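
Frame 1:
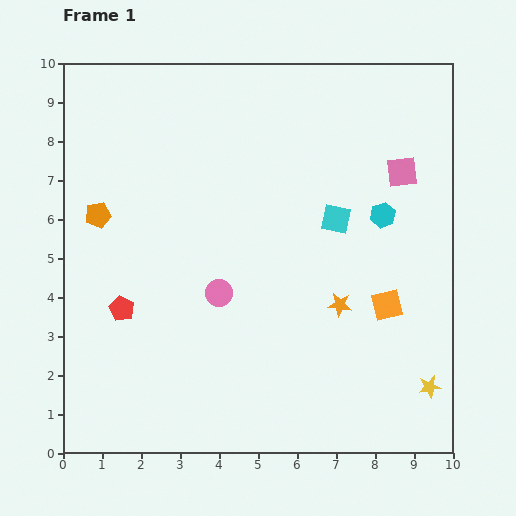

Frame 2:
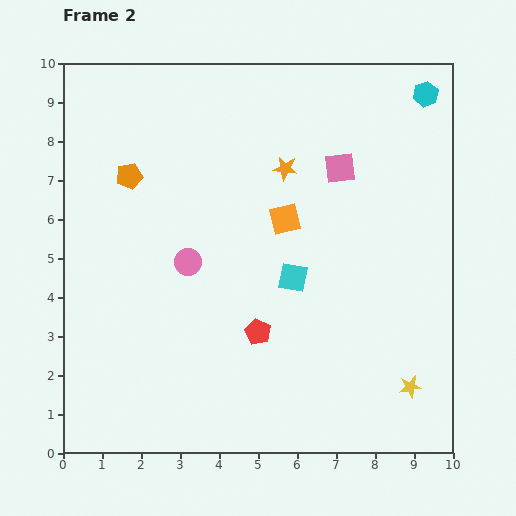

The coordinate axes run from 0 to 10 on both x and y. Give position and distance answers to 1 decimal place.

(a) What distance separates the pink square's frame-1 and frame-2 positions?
1.6

The pink square moved from (8.7, 7.2) to (7.1, 7.3), a distance of √(1.6² + 0.1²) ≈ 1.6.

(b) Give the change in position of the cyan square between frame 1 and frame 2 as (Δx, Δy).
(-1.1, -1.5)

The cyan square was at (7.0, 6.0) in frame 1 and (5.9, 4.5) in frame 2.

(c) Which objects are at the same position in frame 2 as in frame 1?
none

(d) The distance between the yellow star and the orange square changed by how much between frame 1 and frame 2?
+3.0

Distance in frame 1: 2.4. Distance in frame 2: 5.4.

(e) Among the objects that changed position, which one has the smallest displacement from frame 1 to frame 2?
the yellow star

(moved 0.5)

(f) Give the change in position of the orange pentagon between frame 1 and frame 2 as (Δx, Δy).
(0.8, 1.0)

The orange pentagon was at (0.9, 6.1) in frame 1 and (1.7, 7.1) in frame 2.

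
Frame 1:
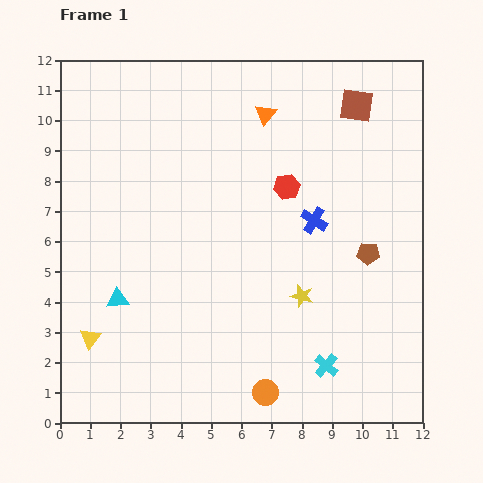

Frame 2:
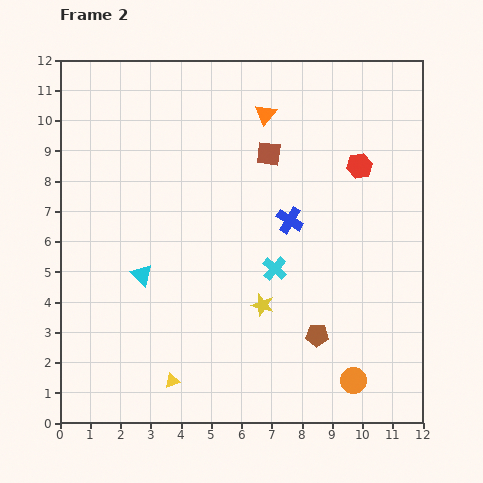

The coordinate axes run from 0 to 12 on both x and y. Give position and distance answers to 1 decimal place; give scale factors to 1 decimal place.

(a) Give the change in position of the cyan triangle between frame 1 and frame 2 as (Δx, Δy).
(0.8, 0.8)

The cyan triangle was at (1.9, 4.1) in frame 1 and (2.7, 4.9) in frame 2.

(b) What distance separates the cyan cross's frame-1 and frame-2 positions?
3.6

The cyan cross moved from (8.8, 1.9) to (7.1, 5.1), a distance of √(1.7² + 3.2²) ≈ 3.6.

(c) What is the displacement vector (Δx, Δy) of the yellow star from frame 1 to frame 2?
(-1.3, -0.3)

The yellow star was at (8.0, 4.2) in frame 1 and (6.7, 3.9) in frame 2.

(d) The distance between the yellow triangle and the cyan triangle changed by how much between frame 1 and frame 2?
+2.0

Distance in frame 1: 1.6. Distance in frame 2: 3.6.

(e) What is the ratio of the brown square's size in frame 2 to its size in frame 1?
0.7×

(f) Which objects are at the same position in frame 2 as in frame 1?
the orange triangle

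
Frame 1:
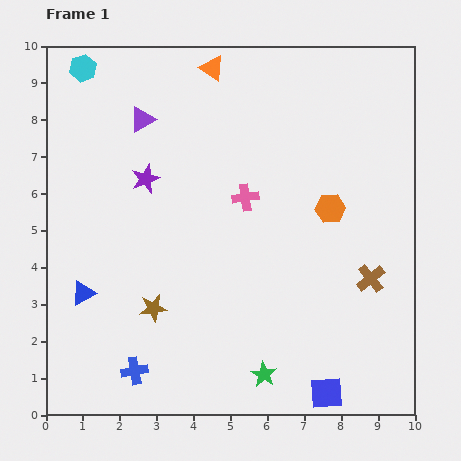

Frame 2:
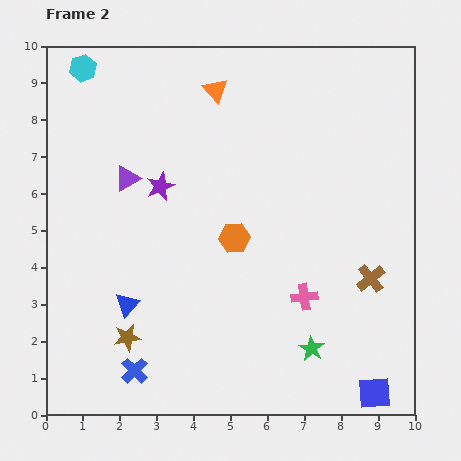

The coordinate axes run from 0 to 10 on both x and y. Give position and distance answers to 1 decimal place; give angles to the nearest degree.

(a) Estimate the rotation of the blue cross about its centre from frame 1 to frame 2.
35° counter-clockwise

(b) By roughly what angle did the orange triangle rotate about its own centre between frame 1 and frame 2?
15° clockwise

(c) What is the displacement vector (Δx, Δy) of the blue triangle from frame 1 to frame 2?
(1.2, -0.3)

The blue triangle was at (1.0, 3.3) in frame 1 and (2.2, 3.0) in frame 2.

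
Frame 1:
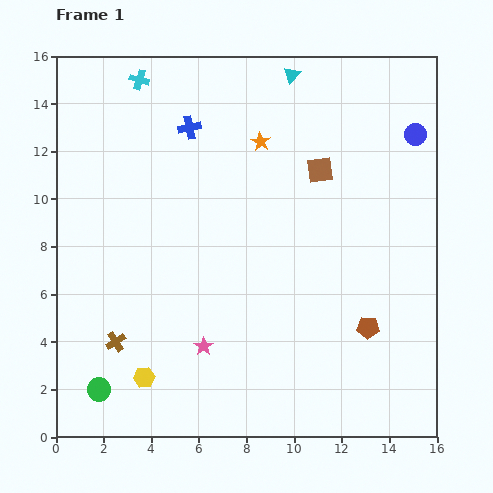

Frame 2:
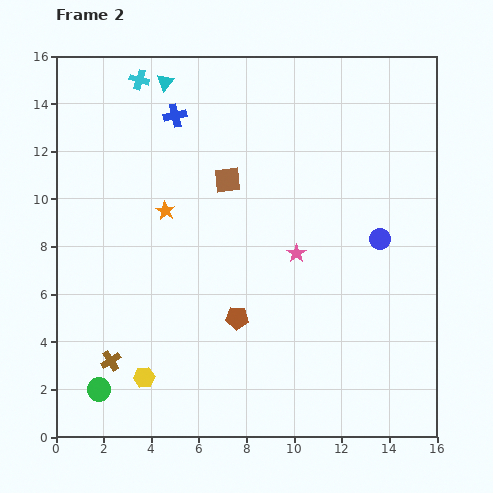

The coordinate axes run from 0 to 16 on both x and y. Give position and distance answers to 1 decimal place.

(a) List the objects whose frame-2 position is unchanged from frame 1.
the cyan cross, the green circle, the yellow hexagon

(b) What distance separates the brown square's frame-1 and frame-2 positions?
3.9

The brown square moved from (11.1, 11.2) to (7.2, 10.8), a distance of √(3.9² + 0.4²) ≈ 3.9.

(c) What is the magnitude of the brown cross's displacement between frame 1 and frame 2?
0.8

The brown cross moved from (2.5, 4.0) to (2.3, 3.2), a distance of √(0.2² + 0.8²) ≈ 0.8.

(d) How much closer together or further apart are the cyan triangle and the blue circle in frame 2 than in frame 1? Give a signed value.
+5.4

Distance in frame 1: 5.8. Distance in frame 2: 11.2.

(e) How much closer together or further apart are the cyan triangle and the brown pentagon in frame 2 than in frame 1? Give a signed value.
-0.8

Distance in frame 1: 11.1. Distance in frame 2: 10.3.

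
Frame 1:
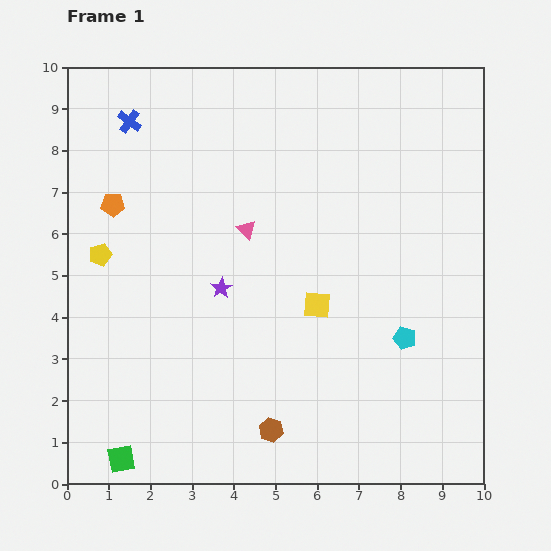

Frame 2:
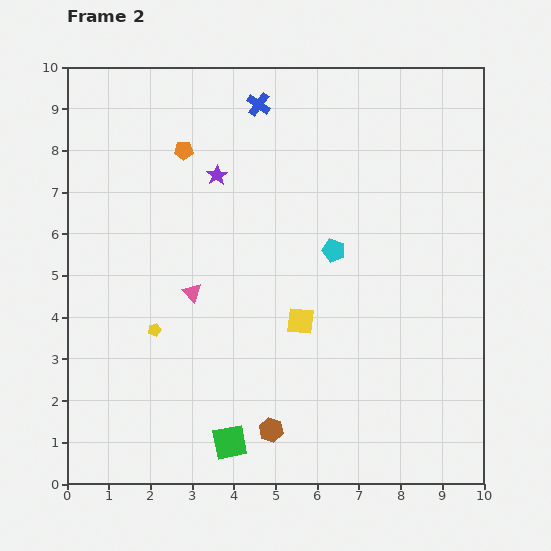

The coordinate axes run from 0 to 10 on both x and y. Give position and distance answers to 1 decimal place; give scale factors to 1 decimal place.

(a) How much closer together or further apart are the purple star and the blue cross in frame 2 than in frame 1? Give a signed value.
-2.6

Distance in frame 1: 4.6. Distance in frame 2: 2.0.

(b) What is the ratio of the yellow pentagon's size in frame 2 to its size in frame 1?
0.6×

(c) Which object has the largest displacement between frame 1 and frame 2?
the blue cross

(moved 3.1; next 2.7)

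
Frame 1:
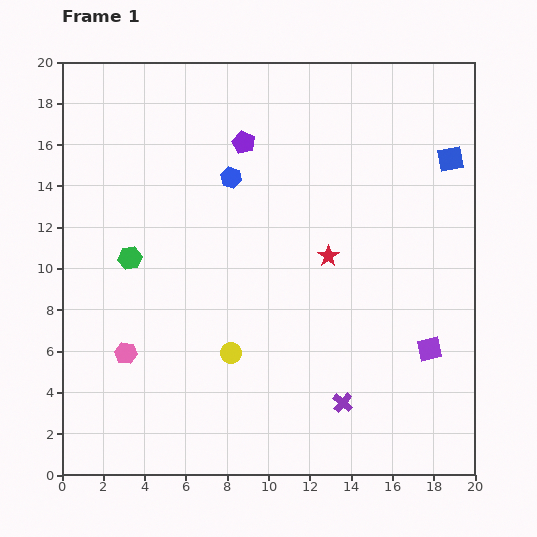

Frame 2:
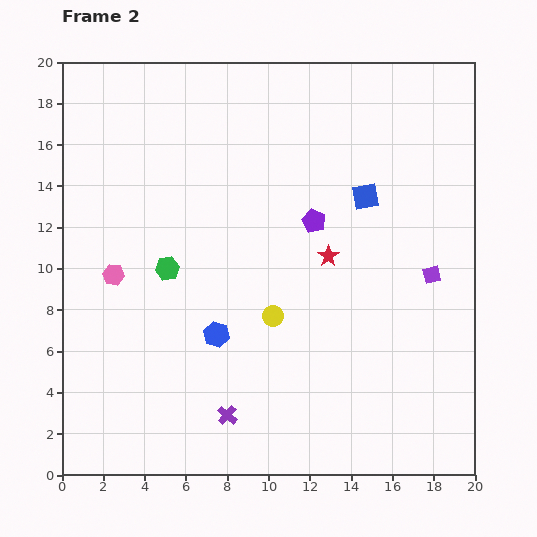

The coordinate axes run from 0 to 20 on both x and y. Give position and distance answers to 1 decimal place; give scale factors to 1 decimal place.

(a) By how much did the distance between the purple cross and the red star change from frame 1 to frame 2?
+2.0

Distance in frame 1: 7.1. Distance in frame 2: 9.1.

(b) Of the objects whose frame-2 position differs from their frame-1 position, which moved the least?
the green hexagon

(moved 1.9)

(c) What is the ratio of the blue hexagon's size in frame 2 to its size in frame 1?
1.3×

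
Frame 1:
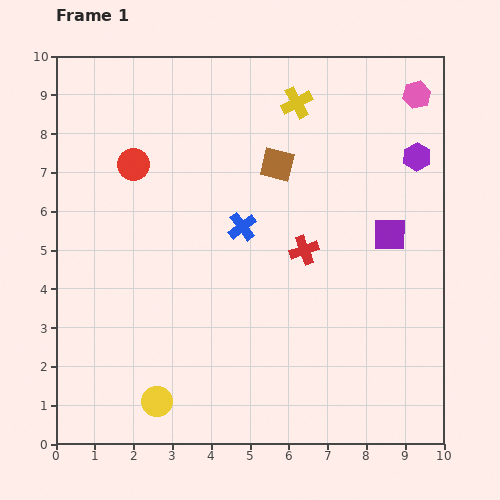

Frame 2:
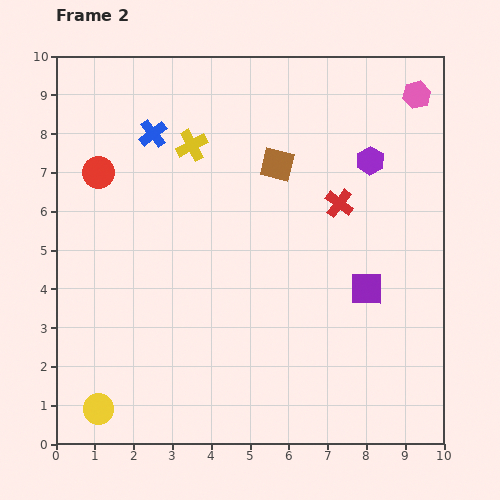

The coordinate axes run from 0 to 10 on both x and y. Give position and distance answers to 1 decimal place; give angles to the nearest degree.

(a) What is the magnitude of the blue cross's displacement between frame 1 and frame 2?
3.3

The blue cross moved from (4.8, 5.6) to (2.5, 8.0), a distance of √(2.3² + 2.4²) ≈ 3.3.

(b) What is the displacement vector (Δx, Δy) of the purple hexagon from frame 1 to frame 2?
(-1.2, -0.1)

The purple hexagon was at (9.3, 7.4) in frame 1 and (8.1, 7.3) in frame 2.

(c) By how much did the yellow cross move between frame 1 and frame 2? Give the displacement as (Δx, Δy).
(-2.7, -1.1)

The yellow cross was at (6.2, 8.8) in frame 1 and (3.5, 7.7) in frame 2.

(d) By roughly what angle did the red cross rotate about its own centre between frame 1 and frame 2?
33° counter-clockwise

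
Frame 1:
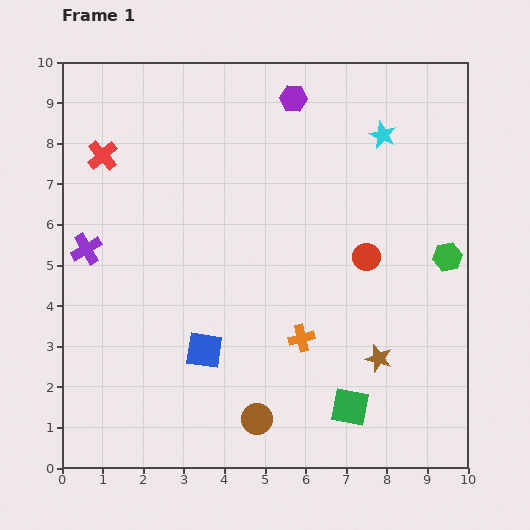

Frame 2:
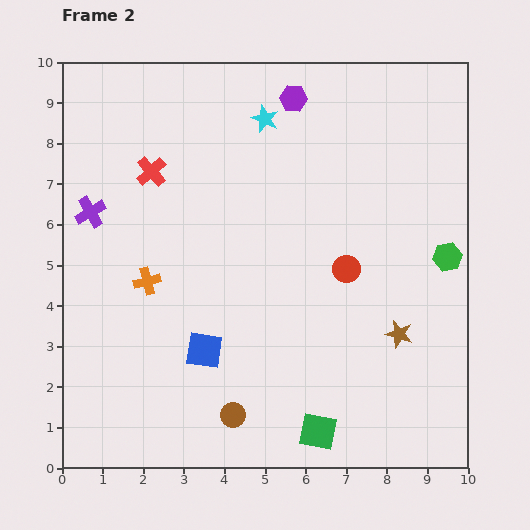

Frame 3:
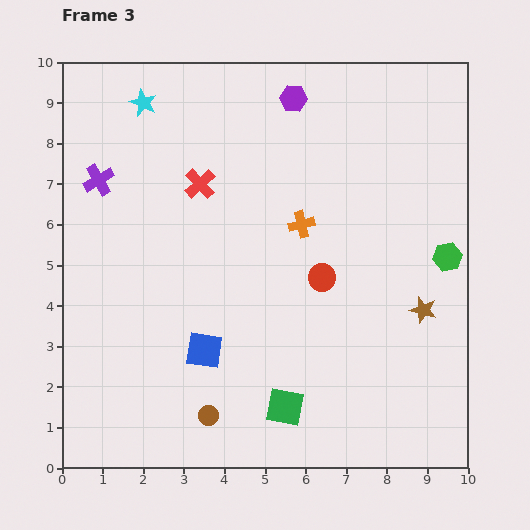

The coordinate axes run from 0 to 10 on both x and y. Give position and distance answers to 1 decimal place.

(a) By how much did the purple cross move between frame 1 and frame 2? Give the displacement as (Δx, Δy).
(0.1, 0.9)

The purple cross was at (0.6, 5.4) in frame 1 and (0.7, 6.3) in frame 2.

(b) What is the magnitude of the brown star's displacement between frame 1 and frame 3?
1.6

The brown star moved from (7.8, 2.7) to (8.9, 3.9), a distance of √(1.1² + 1.2²) ≈ 1.6.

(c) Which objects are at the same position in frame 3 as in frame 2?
the green hexagon, the blue square, the purple hexagon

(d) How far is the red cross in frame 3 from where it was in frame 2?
1.2

The red cross moved from (2.2, 7.3) to (3.4, 7.0), a distance of √(1.2² + 0.3²) ≈ 1.2.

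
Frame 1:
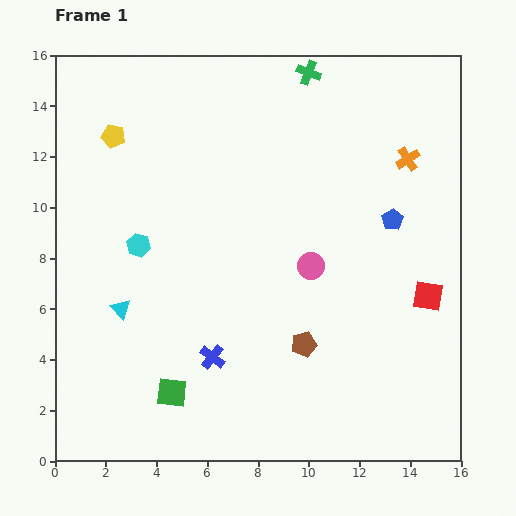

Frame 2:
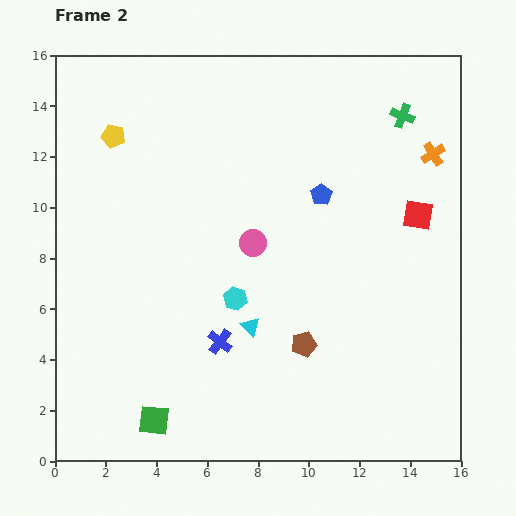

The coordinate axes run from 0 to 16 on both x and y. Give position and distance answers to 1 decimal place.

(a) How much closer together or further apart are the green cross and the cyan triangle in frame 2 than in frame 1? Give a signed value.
-1.7

Distance in frame 1: 11.9. Distance in frame 2: 10.2.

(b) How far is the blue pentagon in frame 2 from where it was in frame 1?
3.0

The blue pentagon moved from (13.3, 9.5) to (10.5, 10.5), a distance of √(2.8² + 1.0²) ≈ 3.0.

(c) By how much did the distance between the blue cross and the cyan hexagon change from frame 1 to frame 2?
-3.5

Distance in frame 1: 5.3. Distance in frame 2: 1.8.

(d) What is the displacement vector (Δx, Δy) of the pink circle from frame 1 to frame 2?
(-2.3, 0.9)

The pink circle was at (10.1, 7.7) in frame 1 and (7.8, 8.6) in frame 2.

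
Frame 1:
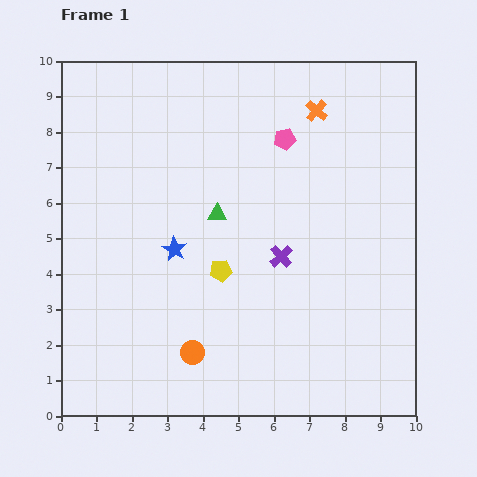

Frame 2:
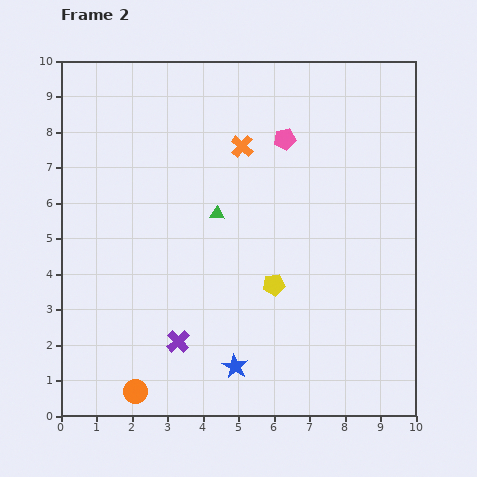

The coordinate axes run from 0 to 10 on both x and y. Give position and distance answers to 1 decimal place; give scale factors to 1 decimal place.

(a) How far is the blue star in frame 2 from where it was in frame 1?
3.7

The blue star moved from (3.2, 4.7) to (4.9, 1.4), a distance of √(1.7² + 3.3²) ≈ 3.7.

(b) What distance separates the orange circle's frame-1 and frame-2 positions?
1.9

The orange circle moved from (3.7, 1.8) to (2.1, 0.7), a distance of √(1.6² + 1.1²) ≈ 1.9.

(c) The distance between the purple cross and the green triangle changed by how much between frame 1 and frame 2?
+1.6

Distance in frame 1: 2.2. Distance in frame 2: 3.8.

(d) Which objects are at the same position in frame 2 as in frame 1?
the green triangle, the pink pentagon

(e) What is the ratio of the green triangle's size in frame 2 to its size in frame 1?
0.8×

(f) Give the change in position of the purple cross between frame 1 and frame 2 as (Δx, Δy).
(-2.9, -2.4)

The purple cross was at (6.2, 4.5) in frame 1 and (3.3, 2.1) in frame 2.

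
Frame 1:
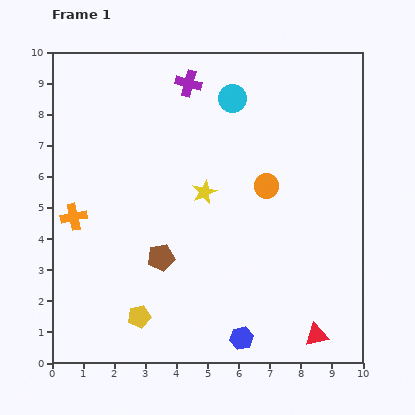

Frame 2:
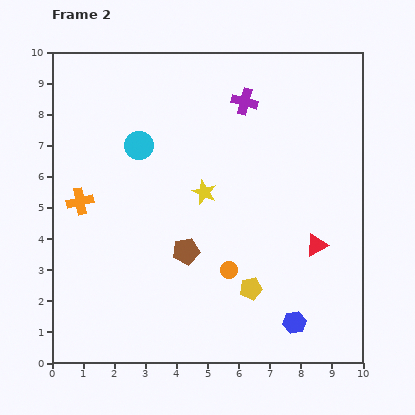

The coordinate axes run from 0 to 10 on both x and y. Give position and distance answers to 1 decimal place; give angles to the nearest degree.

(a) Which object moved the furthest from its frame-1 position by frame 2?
the yellow pentagon

(moved 3.7; next 3.4)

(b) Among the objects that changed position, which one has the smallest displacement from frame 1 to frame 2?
the orange cross

(moved 0.5)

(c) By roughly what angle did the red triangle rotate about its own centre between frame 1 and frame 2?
16° counter-clockwise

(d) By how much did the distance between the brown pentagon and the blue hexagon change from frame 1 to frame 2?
+0.5

Distance in frame 1: 3.7. Distance in frame 2: 4.2.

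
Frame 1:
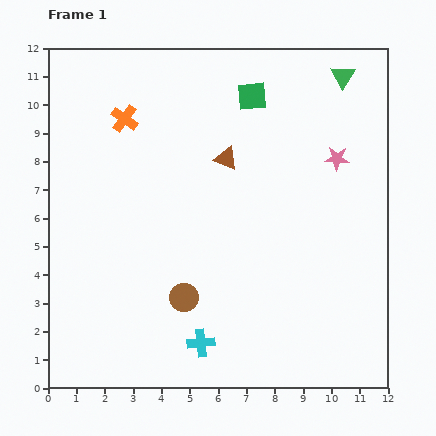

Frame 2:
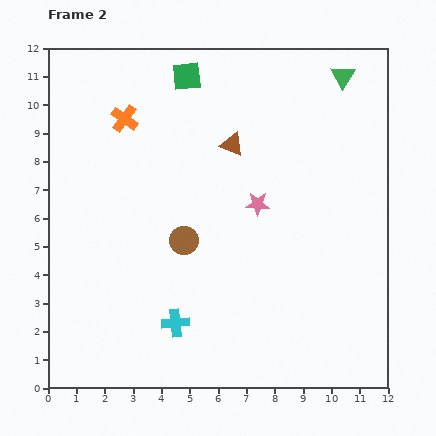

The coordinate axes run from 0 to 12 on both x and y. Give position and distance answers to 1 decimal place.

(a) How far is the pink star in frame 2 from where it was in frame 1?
3.2

The pink star moved from (10.2, 8.1) to (7.4, 6.5), a distance of √(2.8² + 1.6²) ≈ 3.2.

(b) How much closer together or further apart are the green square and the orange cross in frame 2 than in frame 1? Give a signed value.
-1.9

Distance in frame 1: 4.6. Distance in frame 2: 2.7.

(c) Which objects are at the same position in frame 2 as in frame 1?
the green triangle, the orange cross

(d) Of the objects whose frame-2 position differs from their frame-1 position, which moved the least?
the brown triangle

(moved 0.5)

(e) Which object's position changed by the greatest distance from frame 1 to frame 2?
the pink star

(moved 3.2; next 2.4)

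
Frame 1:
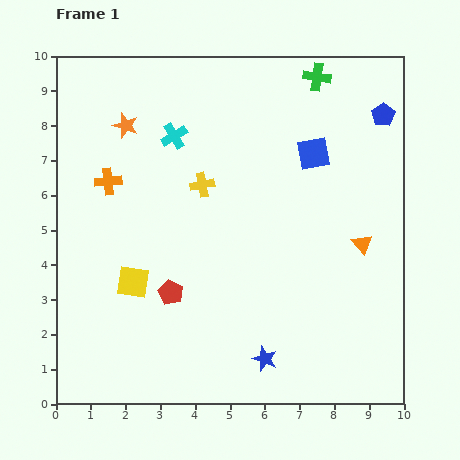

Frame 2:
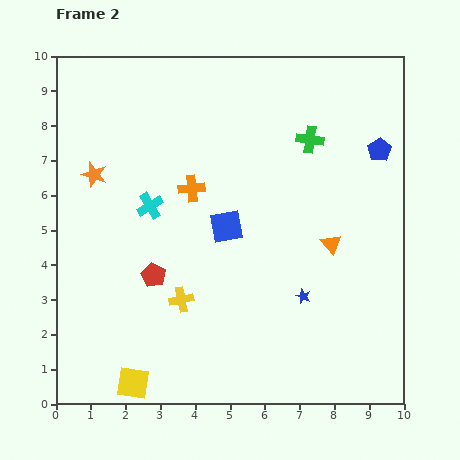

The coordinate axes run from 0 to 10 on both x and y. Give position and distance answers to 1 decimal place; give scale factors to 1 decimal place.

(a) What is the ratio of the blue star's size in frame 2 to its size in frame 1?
0.6×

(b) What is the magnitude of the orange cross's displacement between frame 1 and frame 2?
2.4

The orange cross moved from (1.5, 6.4) to (3.9, 6.2), a distance of √(2.4² + 0.2²) ≈ 2.4.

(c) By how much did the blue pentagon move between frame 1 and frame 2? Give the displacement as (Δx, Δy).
(-0.1, -1.0)

The blue pentagon was at (9.4, 8.3) in frame 1 and (9.3, 7.3) in frame 2.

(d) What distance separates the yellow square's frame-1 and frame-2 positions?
2.9

The yellow square moved from (2.2, 3.5) to (2.2, 0.6), a distance of √(0.0² + 2.9²) ≈ 2.9.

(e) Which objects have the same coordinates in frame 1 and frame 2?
none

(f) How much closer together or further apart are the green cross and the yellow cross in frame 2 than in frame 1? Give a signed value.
+1.4

Distance in frame 1: 4.5. Distance in frame 2: 5.9.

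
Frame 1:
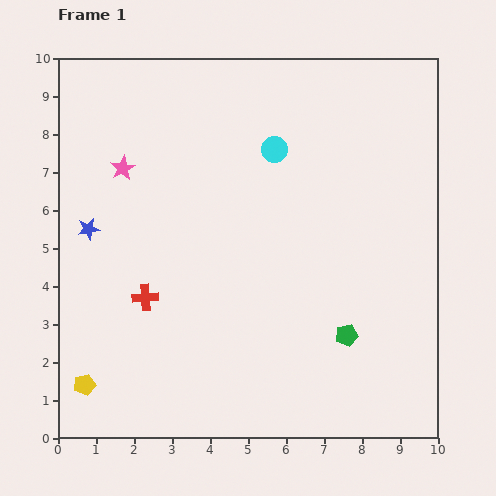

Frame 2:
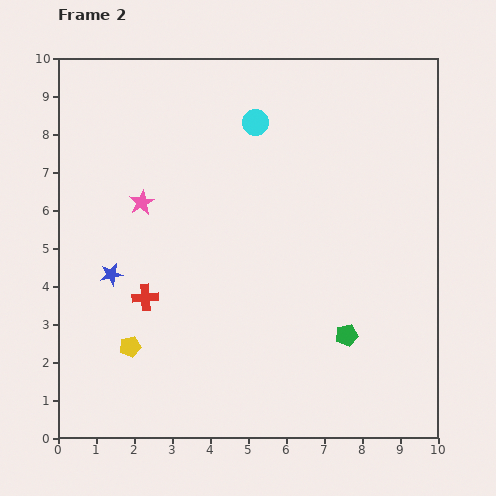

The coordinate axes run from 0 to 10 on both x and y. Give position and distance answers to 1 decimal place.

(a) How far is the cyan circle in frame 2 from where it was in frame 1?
0.9

The cyan circle moved from (5.7, 7.6) to (5.2, 8.3), a distance of √(0.5² + 0.7²) ≈ 0.9.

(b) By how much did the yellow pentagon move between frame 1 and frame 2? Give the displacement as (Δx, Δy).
(1.2, 1.0)

The yellow pentagon was at (0.7, 1.4) in frame 1 and (1.9, 2.4) in frame 2.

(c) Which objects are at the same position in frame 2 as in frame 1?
the green pentagon, the red cross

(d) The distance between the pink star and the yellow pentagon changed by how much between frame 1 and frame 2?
-2.0

Distance in frame 1: 5.8. Distance in frame 2: 3.8.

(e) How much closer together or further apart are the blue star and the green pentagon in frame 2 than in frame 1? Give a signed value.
-1.0

Distance in frame 1: 7.4. Distance in frame 2: 6.4.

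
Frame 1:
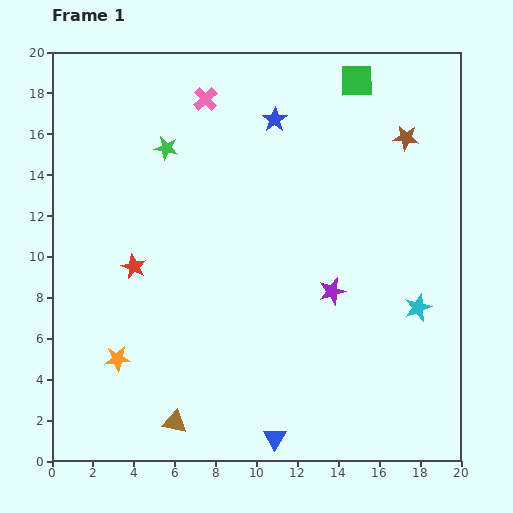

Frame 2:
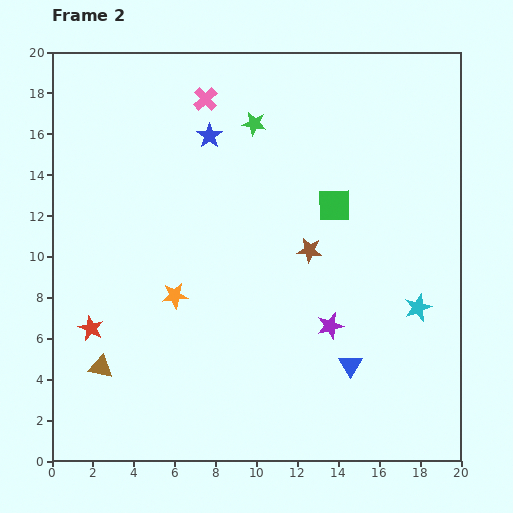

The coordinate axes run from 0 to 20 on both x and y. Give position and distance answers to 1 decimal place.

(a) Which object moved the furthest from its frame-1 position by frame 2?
the brown star

(moved 7.2; next 6.2)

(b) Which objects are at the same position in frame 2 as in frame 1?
the pink cross, the cyan star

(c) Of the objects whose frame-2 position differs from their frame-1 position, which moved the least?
the purple star

(moved 1.7)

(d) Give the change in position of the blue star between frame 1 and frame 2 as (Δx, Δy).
(-3.2, -0.8)

The blue star was at (10.9, 16.7) in frame 1 and (7.7, 15.9) in frame 2.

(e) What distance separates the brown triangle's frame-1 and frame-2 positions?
4.5

The brown triangle moved from (6.0, 1.9) to (2.4, 4.6), a distance of √(3.6² + 2.7²) ≈ 4.5.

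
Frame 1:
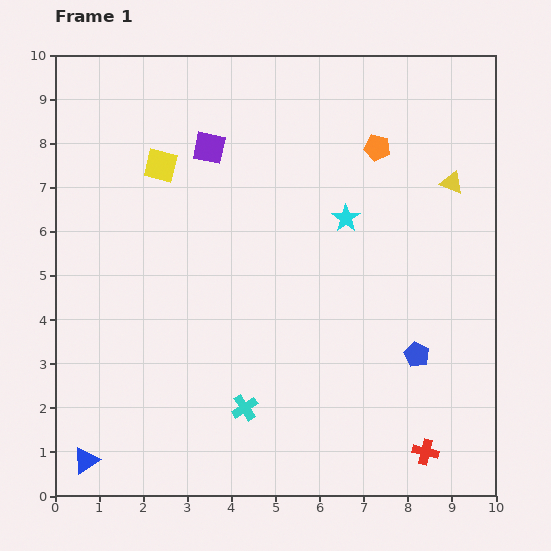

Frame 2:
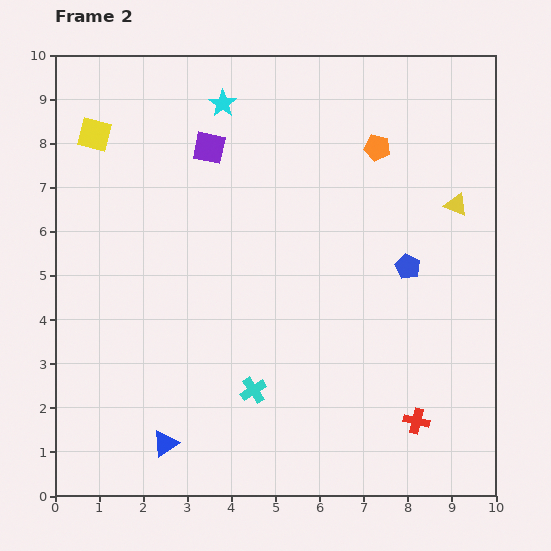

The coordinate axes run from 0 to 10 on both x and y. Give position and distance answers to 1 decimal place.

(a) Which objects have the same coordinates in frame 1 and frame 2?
the orange pentagon, the purple square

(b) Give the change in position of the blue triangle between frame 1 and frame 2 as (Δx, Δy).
(1.8, 0.4)

The blue triangle was at (0.7, 0.8) in frame 1 and (2.5, 1.2) in frame 2.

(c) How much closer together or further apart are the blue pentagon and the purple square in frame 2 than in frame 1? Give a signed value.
-1.4

Distance in frame 1: 6.6. Distance in frame 2: 5.2.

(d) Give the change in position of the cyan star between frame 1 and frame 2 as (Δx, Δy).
(-2.8, 2.6)

The cyan star was at (6.6, 6.3) in frame 1 and (3.8, 8.9) in frame 2.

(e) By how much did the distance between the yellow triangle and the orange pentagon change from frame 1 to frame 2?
+0.3

Distance in frame 1: 1.9. Distance in frame 2: 2.2.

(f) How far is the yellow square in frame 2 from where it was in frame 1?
1.7

The yellow square moved from (2.4, 7.5) to (0.9, 8.2), a distance of √(1.5² + 0.7²) ≈ 1.7.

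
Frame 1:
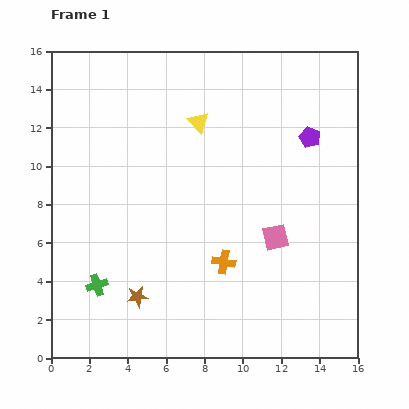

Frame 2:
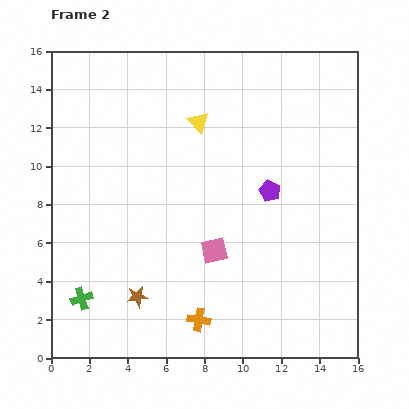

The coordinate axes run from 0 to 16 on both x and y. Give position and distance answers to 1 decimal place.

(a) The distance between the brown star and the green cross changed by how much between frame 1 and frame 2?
+0.7

Distance in frame 1: 2.2. Distance in frame 2: 2.9.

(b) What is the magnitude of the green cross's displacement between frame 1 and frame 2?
1.1

The green cross moved from (2.4, 3.8) to (1.6, 3.1), a distance of √(0.8² + 0.7²) ≈ 1.1.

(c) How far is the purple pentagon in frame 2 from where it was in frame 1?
3.5

The purple pentagon moved from (13.5, 11.5) to (11.4, 8.7), a distance of √(2.1² + 2.8²) ≈ 3.5.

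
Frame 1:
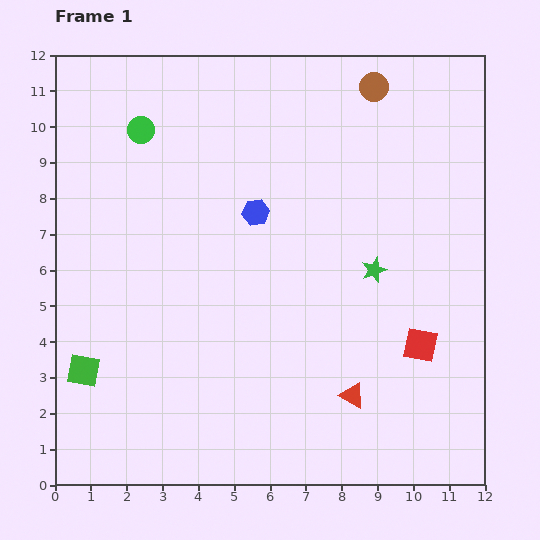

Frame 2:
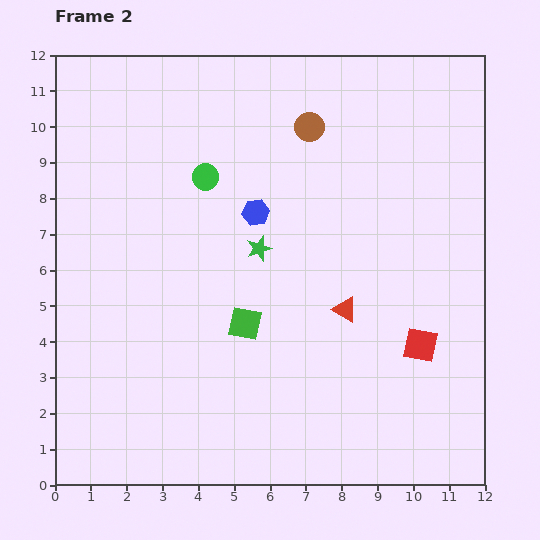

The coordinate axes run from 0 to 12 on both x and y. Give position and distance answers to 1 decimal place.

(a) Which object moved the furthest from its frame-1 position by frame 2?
the green square

(moved 4.7; next 3.3)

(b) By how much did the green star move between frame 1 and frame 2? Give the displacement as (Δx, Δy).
(-3.2, 0.6)

The green star was at (8.9, 6.0) in frame 1 and (5.7, 6.6) in frame 2.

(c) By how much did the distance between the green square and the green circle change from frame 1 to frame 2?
-2.7

Distance in frame 1: 6.9. Distance in frame 2: 4.2.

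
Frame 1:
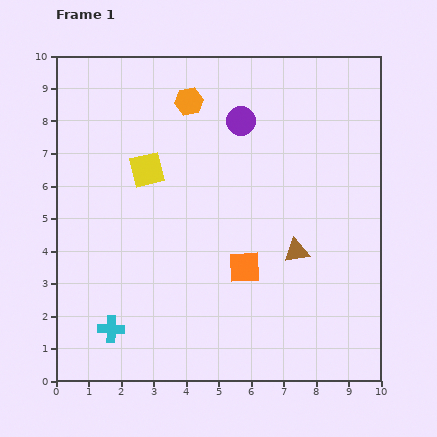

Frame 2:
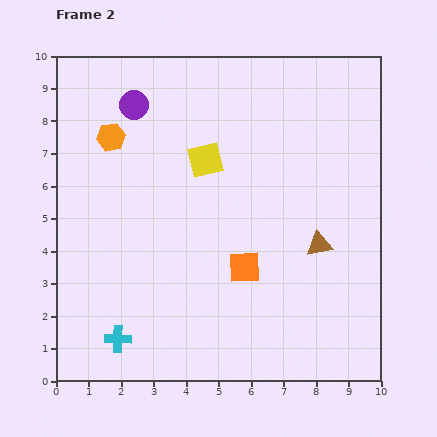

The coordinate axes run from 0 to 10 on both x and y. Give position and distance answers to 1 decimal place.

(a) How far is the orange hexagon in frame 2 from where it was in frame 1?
2.6

The orange hexagon moved from (4.1, 8.6) to (1.7, 7.5), a distance of √(2.4² + 1.1²) ≈ 2.6.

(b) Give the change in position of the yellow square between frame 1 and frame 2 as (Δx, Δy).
(1.8, 0.3)

The yellow square was at (2.8, 6.5) in frame 1 and (4.6, 6.8) in frame 2.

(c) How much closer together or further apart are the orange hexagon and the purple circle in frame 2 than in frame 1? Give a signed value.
-0.5

Distance in frame 1: 1.7. Distance in frame 2: 1.2.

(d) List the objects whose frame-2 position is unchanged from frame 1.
the orange square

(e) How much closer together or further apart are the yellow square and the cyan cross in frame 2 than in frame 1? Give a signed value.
+1.1

Distance in frame 1: 5.0. Distance in frame 2: 6.1.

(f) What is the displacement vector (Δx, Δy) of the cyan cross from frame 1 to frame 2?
(0.2, -0.3)

The cyan cross was at (1.7, 1.6) in frame 1 and (1.9, 1.3) in frame 2.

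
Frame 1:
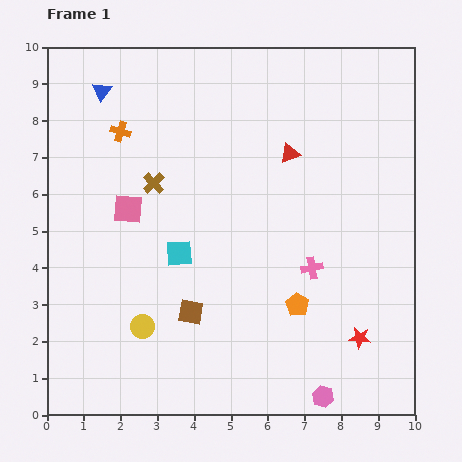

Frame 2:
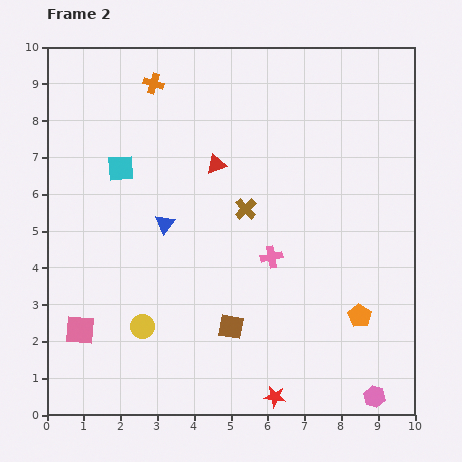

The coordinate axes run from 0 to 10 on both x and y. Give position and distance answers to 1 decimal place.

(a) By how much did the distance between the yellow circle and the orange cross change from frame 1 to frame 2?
+1.3

Distance in frame 1: 5.3. Distance in frame 2: 6.6.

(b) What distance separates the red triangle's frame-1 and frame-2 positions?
2.0

The red triangle moved from (6.6, 7.1) to (4.6, 6.8), a distance of √(2.0² + 0.3²) ≈ 2.0.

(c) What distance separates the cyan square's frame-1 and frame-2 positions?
2.8

The cyan square moved from (3.6, 4.4) to (2.0, 6.7), a distance of √(1.6² + 2.3²) ≈ 2.8.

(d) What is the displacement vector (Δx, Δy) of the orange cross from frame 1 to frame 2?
(0.9, 1.3)

The orange cross was at (2.0, 7.7) in frame 1 and (2.9, 9.0) in frame 2.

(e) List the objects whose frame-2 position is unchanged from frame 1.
the yellow circle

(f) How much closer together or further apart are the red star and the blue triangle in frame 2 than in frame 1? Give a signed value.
-4.1

Distance in frame 1: 9.7. Distance in frame 2: 5.6.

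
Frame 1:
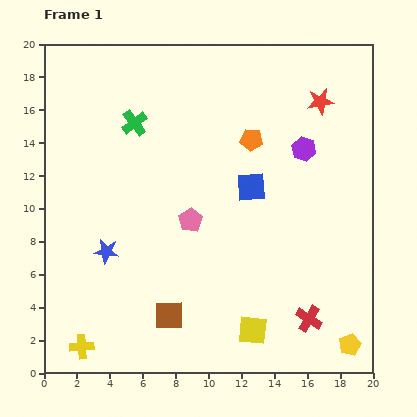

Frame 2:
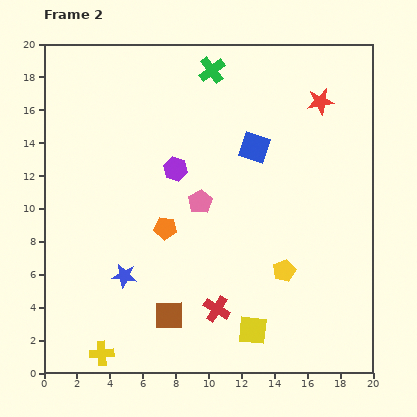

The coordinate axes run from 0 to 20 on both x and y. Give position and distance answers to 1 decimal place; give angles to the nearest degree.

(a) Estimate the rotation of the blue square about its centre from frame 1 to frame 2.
23° clockwise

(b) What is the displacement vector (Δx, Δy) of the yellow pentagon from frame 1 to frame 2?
(-4.0, 4.5)

The yellow pentagon was at (18.6, 1.7) in frame 1 and (14.6, 6.2) in frame 2.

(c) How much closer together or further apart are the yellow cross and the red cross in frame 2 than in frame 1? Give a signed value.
-6.4

Distance in frame 1: 13.9. Distance in frame 2: 7.5.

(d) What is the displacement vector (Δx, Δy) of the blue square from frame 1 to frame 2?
(0.2, 2.4)

The blue square was at (12.6, 11.3) in frame 1 and (12.8, 13.7) in frame 2.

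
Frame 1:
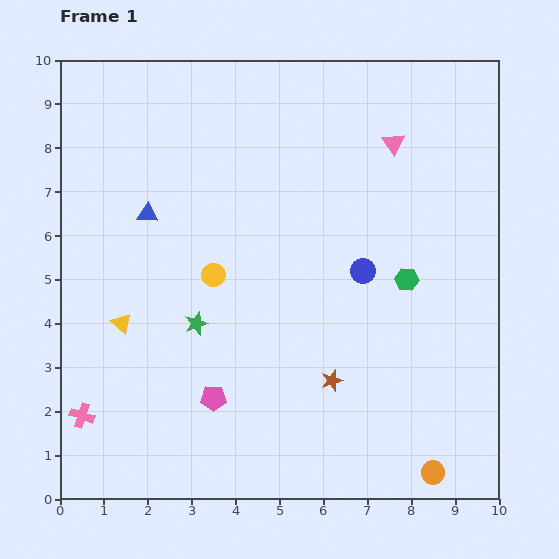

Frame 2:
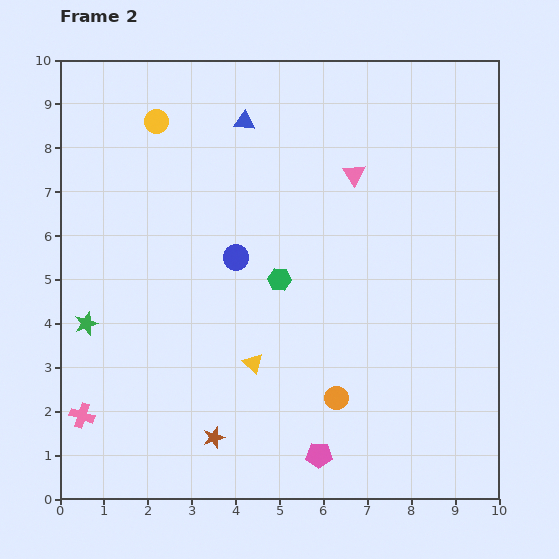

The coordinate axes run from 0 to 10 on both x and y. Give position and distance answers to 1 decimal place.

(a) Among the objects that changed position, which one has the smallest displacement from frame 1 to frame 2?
the pink triangle

(moved 1.1)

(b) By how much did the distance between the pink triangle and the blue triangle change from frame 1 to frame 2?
-3.0

Distance in frame 1: 5.8. Distance in frame 2: 2.8.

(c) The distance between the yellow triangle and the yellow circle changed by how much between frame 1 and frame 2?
+3.5

Distance in frame 1: 2.4. Distance in frame 2: 5.9.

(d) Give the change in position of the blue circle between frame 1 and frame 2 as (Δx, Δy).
(-2.9, 0.3)

The blue circle was at (6.9, 5.2) in frame 1 and (4.0, 5.5) in frame 2.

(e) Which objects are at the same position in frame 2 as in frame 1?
the pink cross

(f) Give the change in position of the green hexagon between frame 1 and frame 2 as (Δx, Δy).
(-2.9, 0.0)

The green hexagon was at (7.9, 5.0) in frame 1 and (5.0, 5.0) in frame 2.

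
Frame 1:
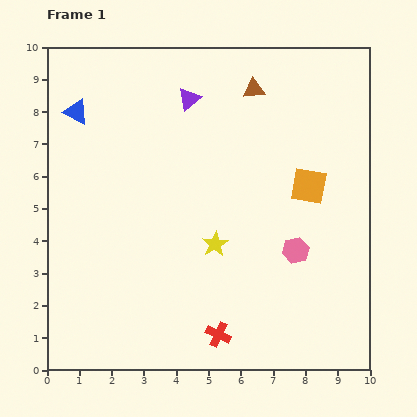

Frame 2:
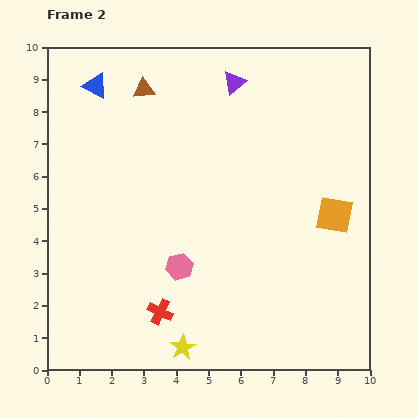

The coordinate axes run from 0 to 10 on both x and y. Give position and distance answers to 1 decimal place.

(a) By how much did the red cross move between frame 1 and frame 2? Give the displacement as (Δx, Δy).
(-1.8, 0.7)

The red cross was at (5.3, 1.1) in frame 1 and (3.5, 1.8) in frame 2.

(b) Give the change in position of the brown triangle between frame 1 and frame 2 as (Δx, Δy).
(-3.4, 0.0)

The brown triangle was at (6.4, 8.7) in frame 1 and (3.0, 8.7) in frame 2.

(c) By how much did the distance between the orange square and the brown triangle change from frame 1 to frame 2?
+3.7

Distance in frame 1: 3.4. Distance in frame 2: 7.1.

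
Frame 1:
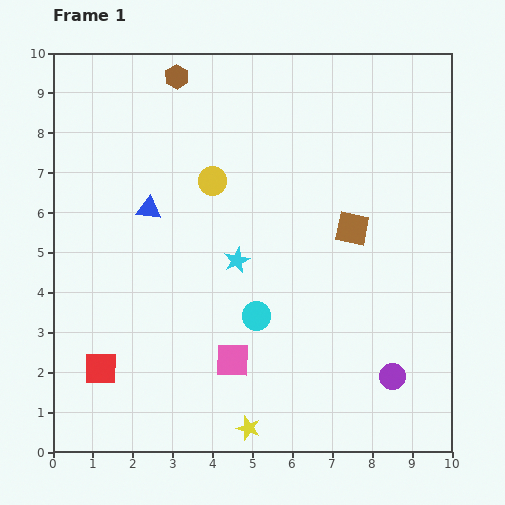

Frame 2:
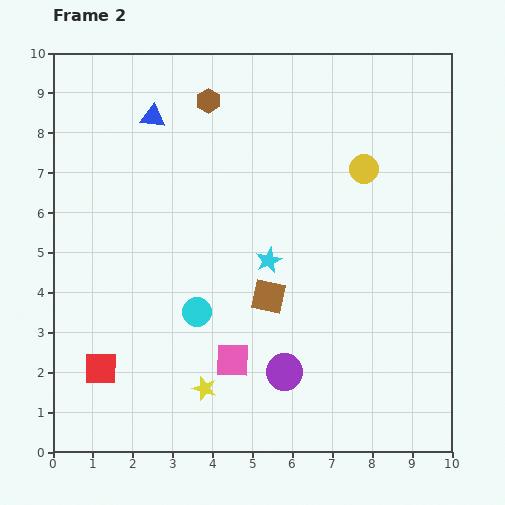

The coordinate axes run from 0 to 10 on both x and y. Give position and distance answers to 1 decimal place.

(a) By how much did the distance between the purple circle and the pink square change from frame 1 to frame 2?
-2.7

Distance in frame 1: 4.0. Distance in frame 2: 1.3.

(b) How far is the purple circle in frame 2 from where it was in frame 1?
2.7

The purple circle moved from (8.5, 1.9) to (5.8, 2.0), a distance of √(2.7² + 0.1²) ≈ 2.7.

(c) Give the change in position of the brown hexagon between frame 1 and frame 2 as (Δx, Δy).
(0.8, -0.6)

The brown hexagon was at (3.1, 9.4) in frame 1 and (3.9, 8.8) in frame 2.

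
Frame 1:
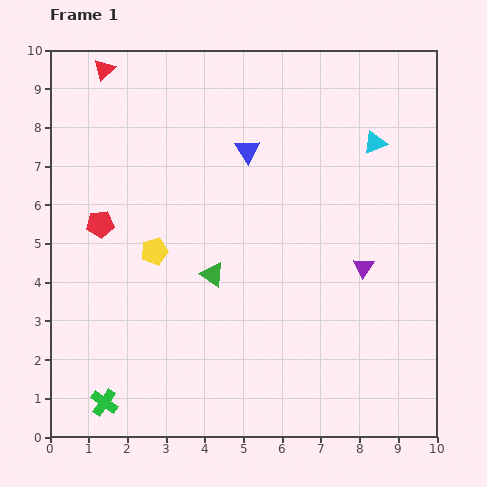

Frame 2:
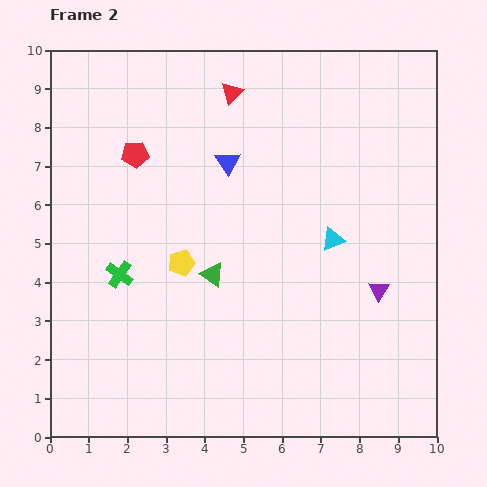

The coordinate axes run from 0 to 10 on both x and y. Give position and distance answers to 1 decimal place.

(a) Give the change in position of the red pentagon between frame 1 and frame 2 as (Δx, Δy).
(0.9, 1.8)

The red pentagon was at (1.3, 5.5) in frame 1 and (2.2, 7.3) in frame 2.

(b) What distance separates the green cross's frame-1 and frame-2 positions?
3.3

The green cross moved from (1.4, 0.9) to (1.8, 4.2), a distance of √(0.4² + 3.3²) ≈ 3.3.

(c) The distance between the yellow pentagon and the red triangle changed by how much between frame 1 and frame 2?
-0.3

Distance in frame 1: 4.9. Distance in frame 2: 4.6.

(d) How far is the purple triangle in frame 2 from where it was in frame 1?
0.7

The purple triangle moved from (8.1, 4.4) to (8.5, 3.8), a distance of √(0.4² + 0.6²) ≈ 0.7.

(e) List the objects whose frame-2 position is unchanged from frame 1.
the green triangle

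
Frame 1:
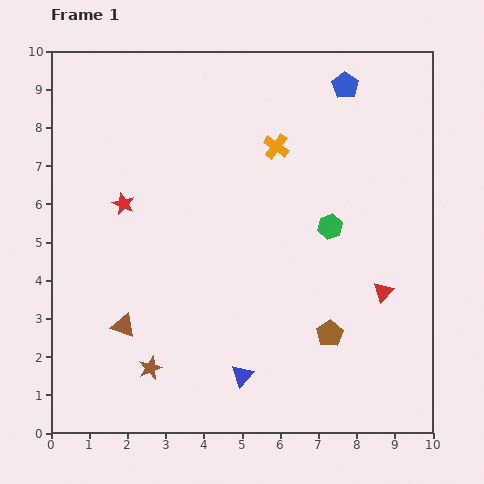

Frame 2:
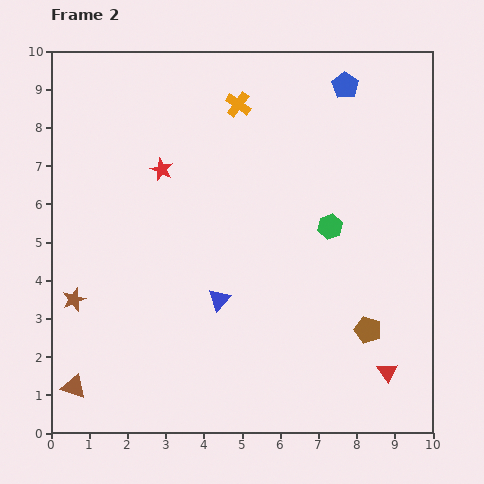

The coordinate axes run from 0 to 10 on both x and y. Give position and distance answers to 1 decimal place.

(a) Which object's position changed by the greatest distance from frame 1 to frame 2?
the brown star

(moved 2.7; next 2.1)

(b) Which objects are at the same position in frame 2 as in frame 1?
the blue pentagon, the green hexagon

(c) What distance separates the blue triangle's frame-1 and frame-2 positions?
2.1

The blue triangle moved from (5.0, 1.5) to (4.4, 3.5), a distance of √(0.6² + 2.0²) ≈ 2.1.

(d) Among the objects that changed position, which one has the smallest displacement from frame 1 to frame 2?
the brown pentagon

(moved 1.0)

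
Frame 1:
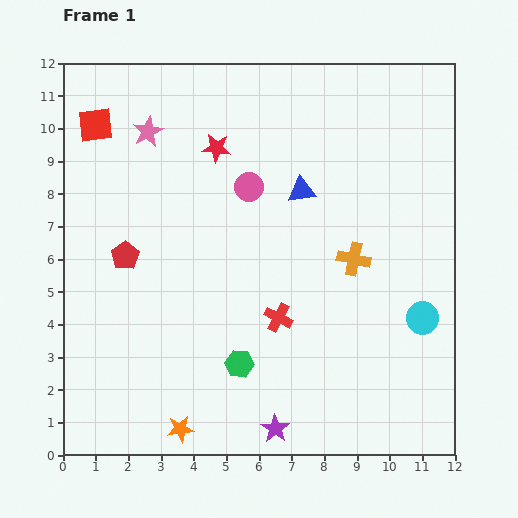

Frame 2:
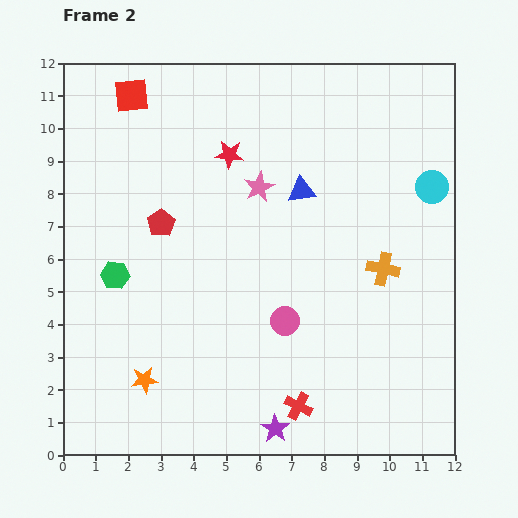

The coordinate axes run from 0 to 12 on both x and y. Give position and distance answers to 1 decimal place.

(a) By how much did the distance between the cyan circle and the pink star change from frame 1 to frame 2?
-4.9

Distance in frame 1: 10.2. Distance in frame 2: 5.3.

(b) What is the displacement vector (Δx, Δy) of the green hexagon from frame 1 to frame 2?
(-3.8, 2.7)

The green hexagon was at (5.4, 2.8) in frame 1 and (1.6, 5.5) in frame 2.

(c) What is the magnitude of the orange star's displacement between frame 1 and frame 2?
1.9

The orange star moved from (3.6, 0.8) to (2.5, 2.3), a distance of √(1.1² + 1.5²) ≈ 1.9.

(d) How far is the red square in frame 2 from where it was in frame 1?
1.4

The red square moved from (1.0, 10.1) to (2.1, 11.0), a distance of √(1.1² + 0.9²) ≈ 1.4.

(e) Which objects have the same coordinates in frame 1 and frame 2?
the purple star, the blue triangle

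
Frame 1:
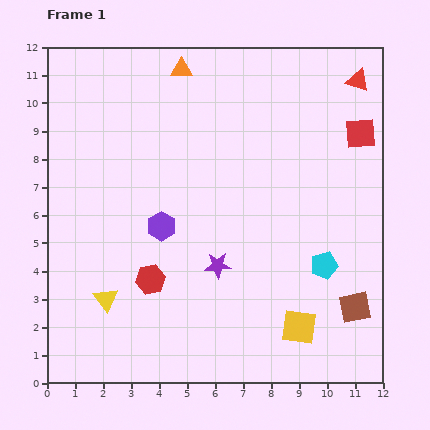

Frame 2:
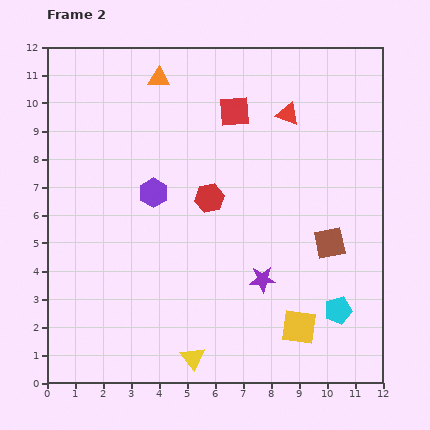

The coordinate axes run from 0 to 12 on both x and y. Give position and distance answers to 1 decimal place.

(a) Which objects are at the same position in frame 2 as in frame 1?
the yellow square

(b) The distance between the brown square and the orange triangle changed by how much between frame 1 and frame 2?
-2.0

Distance in frame 1: 10.5. Distance in frame 2: 8.5.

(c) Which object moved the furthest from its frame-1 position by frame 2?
the red square

(moved 4.6; next 3.7)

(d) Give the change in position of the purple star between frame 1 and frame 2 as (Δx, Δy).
(1.6, -0.5)

The purple star was at (6.1, 4.2) in frame 1 and (7.7, 3.7) in frame 2.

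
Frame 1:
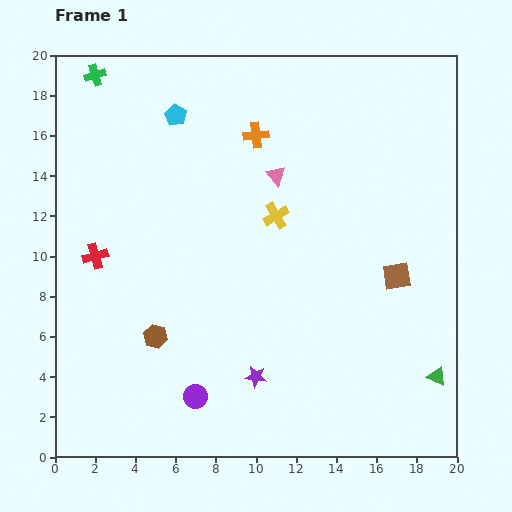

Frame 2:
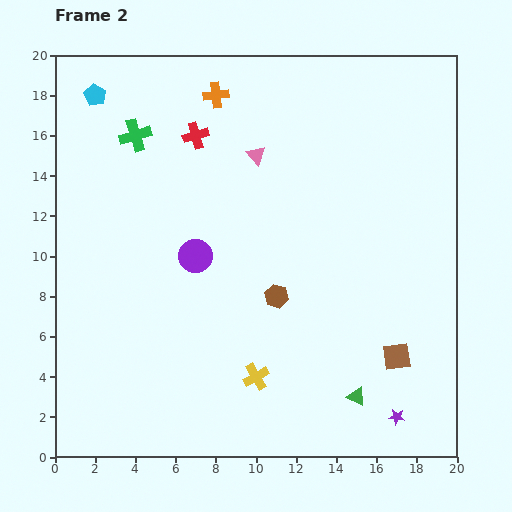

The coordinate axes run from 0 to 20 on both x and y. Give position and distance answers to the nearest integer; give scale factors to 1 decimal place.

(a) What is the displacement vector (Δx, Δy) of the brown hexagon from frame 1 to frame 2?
(6, 2)

The brown hexagon was at (5, 6) in frame 1 and (11, 8) in frame 2.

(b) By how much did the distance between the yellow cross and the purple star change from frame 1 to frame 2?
-1

Distance in frame 1: 8. Distance in frame 2: 7.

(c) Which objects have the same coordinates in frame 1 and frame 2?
none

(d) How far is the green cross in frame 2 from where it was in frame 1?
4

The green cross moved from (2, 19) to (4, 16), a distance of √(2² + 3²) ≈ 4.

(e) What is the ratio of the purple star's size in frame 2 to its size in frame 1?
0.7×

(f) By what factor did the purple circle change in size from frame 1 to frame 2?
1.4×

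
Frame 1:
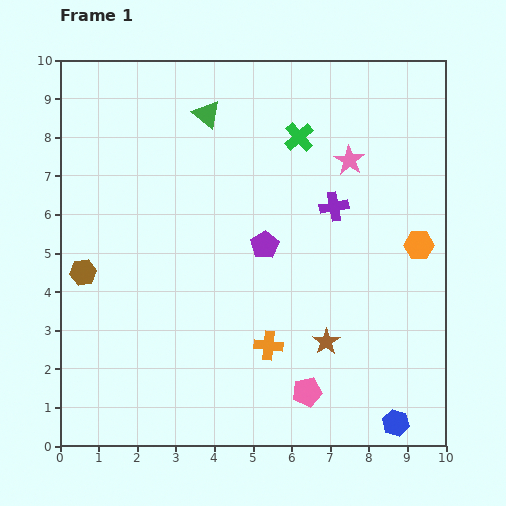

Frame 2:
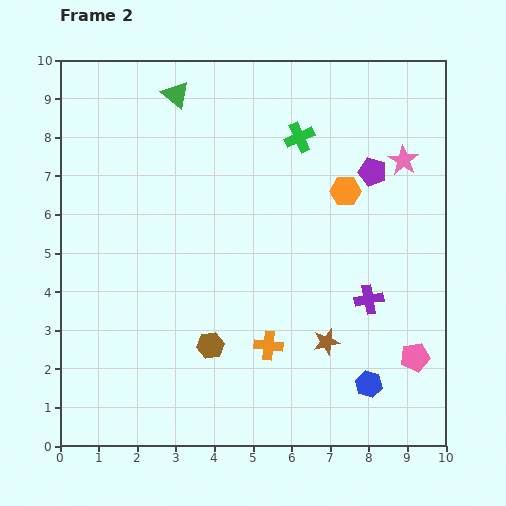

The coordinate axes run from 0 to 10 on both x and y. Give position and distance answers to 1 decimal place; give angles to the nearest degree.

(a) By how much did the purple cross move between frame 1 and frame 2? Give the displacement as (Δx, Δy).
(0.9, -2.4)

The purple cross was at (7.1, 6.2) in frame 1 and (8.0, 3.8) in frame 2.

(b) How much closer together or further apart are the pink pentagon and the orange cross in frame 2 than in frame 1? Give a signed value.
+2.2

Distance in frame 1: 1.6. Distance in frame 2: 3.8.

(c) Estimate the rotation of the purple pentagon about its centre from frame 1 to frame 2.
23° counter-clockwise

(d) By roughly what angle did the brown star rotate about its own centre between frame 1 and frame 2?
21° clockwise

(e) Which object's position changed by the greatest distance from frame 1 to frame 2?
the brown hexagon

(moved 3.8; next 3.4)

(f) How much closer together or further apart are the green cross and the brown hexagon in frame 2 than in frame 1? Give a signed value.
-0.7

Distance in frame 1: 6.6. Distance in frame 2: 5.9.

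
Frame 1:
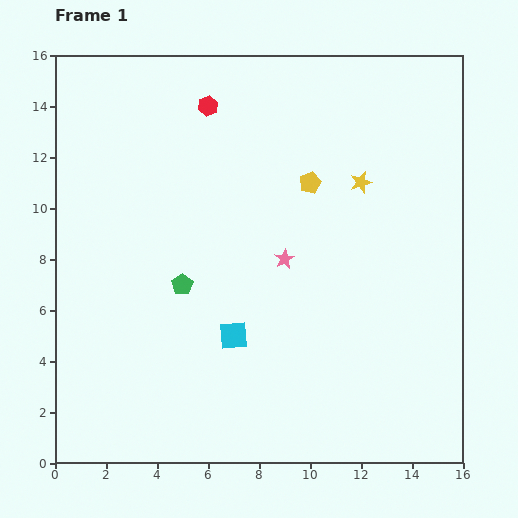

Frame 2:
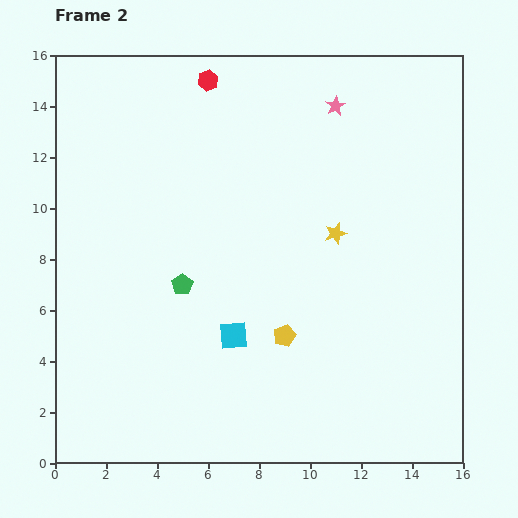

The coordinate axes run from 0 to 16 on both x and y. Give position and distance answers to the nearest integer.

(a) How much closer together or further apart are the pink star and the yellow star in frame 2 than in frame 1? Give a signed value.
+1

Distance in frame 1: 4. Distance in frame 2: 5.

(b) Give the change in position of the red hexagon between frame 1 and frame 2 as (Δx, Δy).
(0, 1)

The red hexagon was at (6, 14) in frame 1 and (6, 15) in frame 2.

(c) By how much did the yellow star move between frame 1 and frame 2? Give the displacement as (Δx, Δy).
(-1, -2)

The yellow star was at (12, 11) in frame 1 and (11, 9) in frame 2.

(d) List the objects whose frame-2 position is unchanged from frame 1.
the green pentagon, the cyan square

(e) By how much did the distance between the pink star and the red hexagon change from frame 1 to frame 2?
-2

Distance in frame 1: 7. Distance in frame 2: 5.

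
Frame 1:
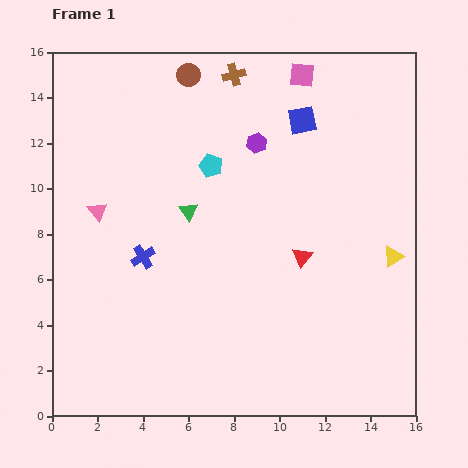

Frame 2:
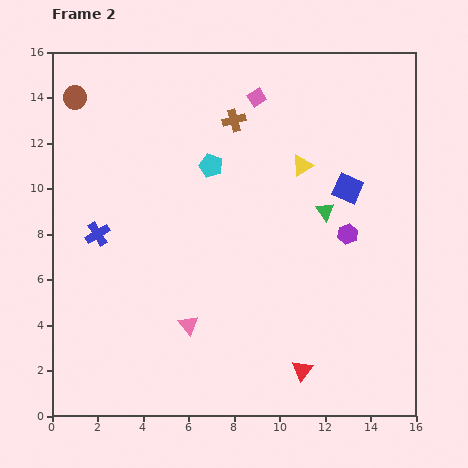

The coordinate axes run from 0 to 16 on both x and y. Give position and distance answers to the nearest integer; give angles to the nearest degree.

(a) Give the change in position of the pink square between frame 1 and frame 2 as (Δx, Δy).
(-2, -1)

The pink square was at (11, 15) in frame 1 and (9, 14) in frame 2.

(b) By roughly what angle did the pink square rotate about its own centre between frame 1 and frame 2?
38° counter-clockwise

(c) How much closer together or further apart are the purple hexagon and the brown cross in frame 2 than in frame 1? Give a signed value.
+4

Distance in frame 1: 3. Distance in frame 2: 7.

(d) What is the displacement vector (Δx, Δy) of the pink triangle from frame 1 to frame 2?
(4, -5)

The pink triangle was at (2, 9) in frame 1 and (6, 4) in frame 2.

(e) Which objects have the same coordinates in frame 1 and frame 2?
the cyan pentagon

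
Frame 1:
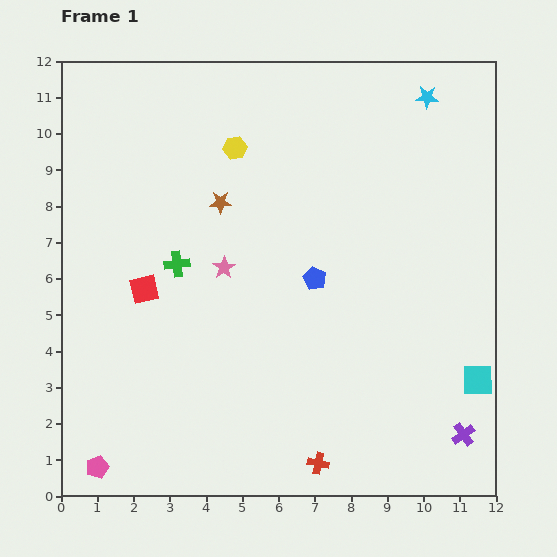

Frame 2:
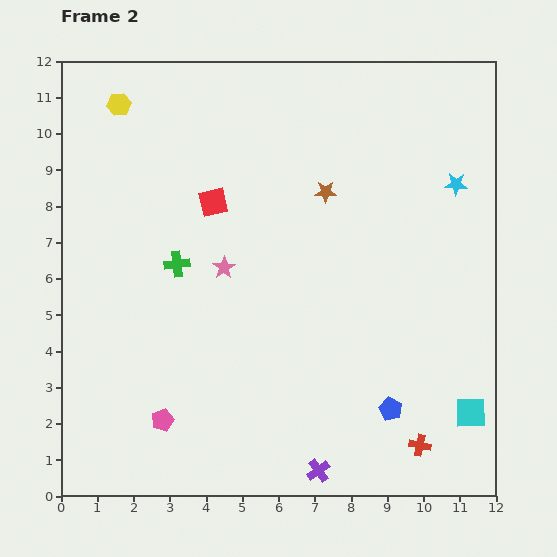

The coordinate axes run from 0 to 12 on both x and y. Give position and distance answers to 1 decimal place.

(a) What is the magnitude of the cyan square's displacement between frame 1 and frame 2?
0.9

The cyan square moved from (11.5, 3.2) to (11.3, 2.3), a distance of √(0.2² + 0.9²) ≈ 0.9.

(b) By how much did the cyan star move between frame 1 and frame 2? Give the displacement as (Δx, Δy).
(0.8, -2.4)

The cyan star was at (10.1, 11.0) in frame 1 and (10.9, 8.6) in frame 2.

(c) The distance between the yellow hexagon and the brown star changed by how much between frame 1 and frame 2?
+4.6

Distance in frame 1: 1.6. Distance in frame 2: 6.2.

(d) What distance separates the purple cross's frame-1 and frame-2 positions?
4.1

The purple cross moved from (11.1, 1.7) to (7.1, 0.7), a distance of √(4.0² + 1.0²) ≈ 4.1.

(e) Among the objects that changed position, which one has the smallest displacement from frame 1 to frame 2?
the cyan square

(moved 0.9)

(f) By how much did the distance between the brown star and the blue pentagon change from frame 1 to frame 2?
+3.0

Distance in frame 1: 3.3. Distance in frame 2: 6.3.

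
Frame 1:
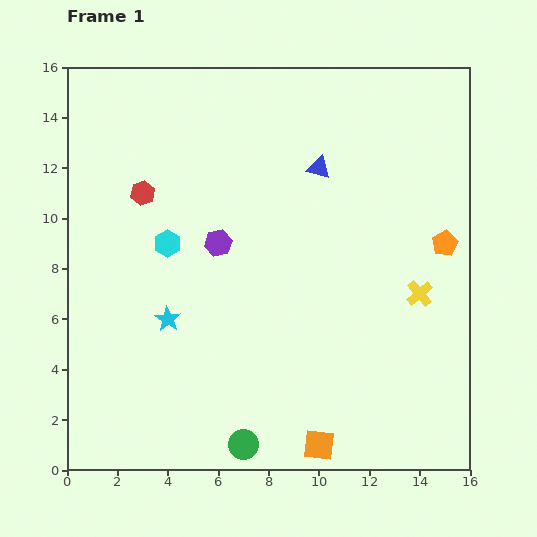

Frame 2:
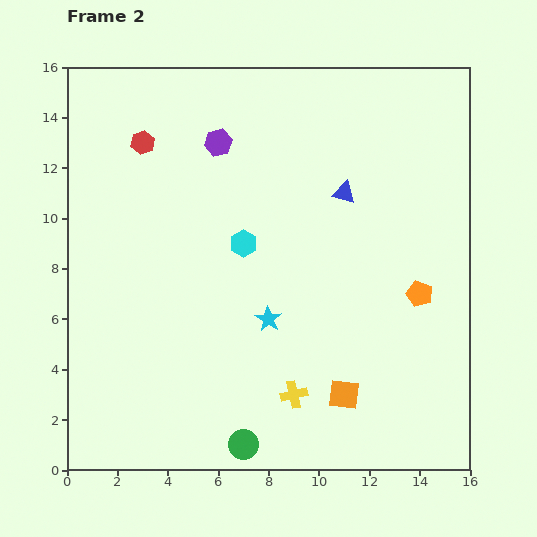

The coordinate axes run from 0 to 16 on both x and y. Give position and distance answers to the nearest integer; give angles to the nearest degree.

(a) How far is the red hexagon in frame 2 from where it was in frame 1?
2

The red hexagon moved from (3, 11) to (3, 13), a distance of √(0² + 2²) ≈ 2.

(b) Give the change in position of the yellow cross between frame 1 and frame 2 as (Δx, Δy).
(-5, -4)

The yellow cross was at (14, 7) in frame 1 and (9, 3) in frame 2.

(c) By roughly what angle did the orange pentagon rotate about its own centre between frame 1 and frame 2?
24° counter-clockwise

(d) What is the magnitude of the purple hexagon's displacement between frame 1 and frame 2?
4

The purple hexagon moved from (6, 9) to (6, 13), a distance of √(0² + 4²) ≈ 4.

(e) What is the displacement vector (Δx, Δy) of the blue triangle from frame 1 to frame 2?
(1, -1)

The blue triangle was at (10, 12) in frame 1 and (11, 11) in frame 2.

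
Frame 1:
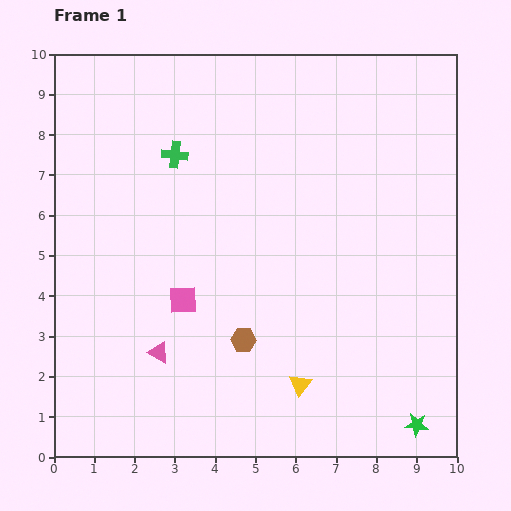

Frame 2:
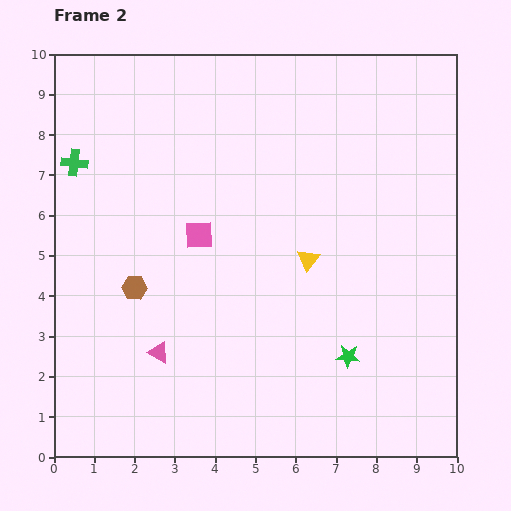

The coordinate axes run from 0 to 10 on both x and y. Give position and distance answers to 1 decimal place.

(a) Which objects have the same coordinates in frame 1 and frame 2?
the pink triangle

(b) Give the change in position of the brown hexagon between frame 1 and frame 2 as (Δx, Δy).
(-2.7, 1.3)

The brown hexagon was at (4.7, 2.9) in frame 1 and (2.0, 4.2) in frame 2.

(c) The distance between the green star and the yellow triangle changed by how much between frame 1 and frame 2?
-0.5

Distance in frame 1: 3.1. Distance in frame 2: 2.6.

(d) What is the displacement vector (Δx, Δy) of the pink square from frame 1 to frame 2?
(0.4, 1.6)

The pink square was at (3.2, 3.9) in frame 1 and (3.6, 5.5) in frame 2.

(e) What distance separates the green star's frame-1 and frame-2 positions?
2.4

The green star moved from (9.0, 0.8) to (7.3, 2.5), a distance of √(1.7² + 1.7²) ≈ 2.4.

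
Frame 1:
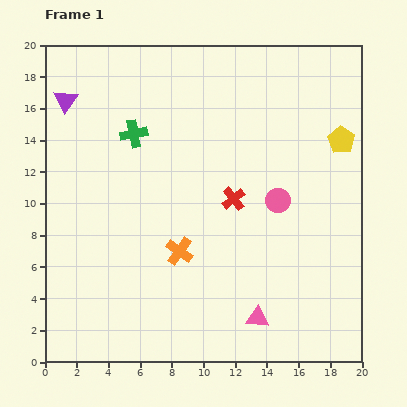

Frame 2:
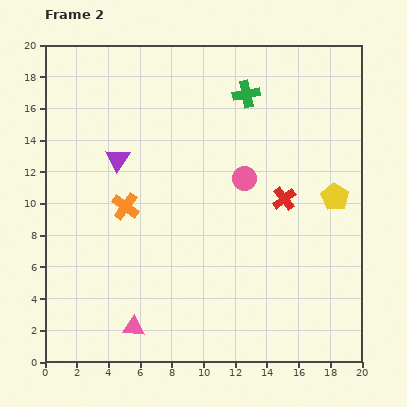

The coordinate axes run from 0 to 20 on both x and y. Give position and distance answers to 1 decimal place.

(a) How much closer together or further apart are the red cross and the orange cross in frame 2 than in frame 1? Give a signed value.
+5.3

Distance in frame 1: 4.7. Distance in frame 2: 10.0.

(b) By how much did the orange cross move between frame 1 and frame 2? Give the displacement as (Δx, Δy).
(-3.4, 2.8)

The orange cross was at (8.5, 7.0) in frame 1 and (5.1, 9.8) in frame 2.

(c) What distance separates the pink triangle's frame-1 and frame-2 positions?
7.8

The pink triangle moved from (13.4, 2.8) to (5.6, 2.2), a distance of √(7.8² + 0.6²) ≈ 7.8.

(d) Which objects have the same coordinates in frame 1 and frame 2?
none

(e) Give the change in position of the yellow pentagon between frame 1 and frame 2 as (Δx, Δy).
(-0.4, -3.6)

The yellow pentagon was at (18.7, 14.0) in frame 1 and (18.3, 10.4) in frame 2.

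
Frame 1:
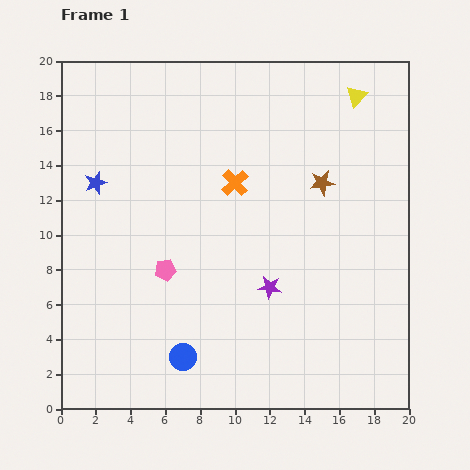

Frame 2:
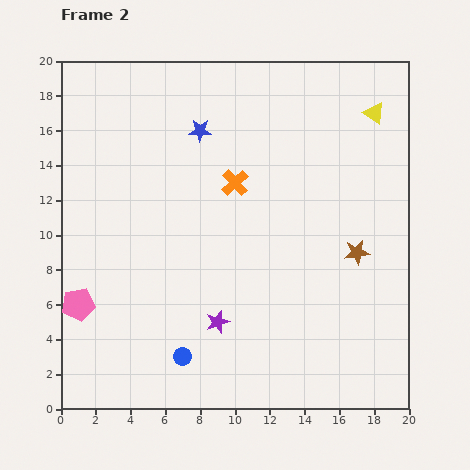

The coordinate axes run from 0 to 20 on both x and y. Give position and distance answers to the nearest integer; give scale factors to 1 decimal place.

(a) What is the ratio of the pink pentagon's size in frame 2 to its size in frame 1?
1.5×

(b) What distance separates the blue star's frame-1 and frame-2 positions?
7

The blue star moved from (2, 13) to (8, 16), a distance of √(6² + 3²) ≈ 7.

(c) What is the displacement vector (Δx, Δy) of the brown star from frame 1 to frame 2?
(2, -4)

The brown star was at (15, 13) in frame 1 and (17, 9) in frame 2.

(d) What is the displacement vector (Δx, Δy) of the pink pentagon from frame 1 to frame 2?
(-5, -2)

The pink pentagon was at (6, 8) in frame 1 and (1, 6) in frame 2.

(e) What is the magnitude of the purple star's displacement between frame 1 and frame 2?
4

The purple star moved from (12, 7) to (9, 5), a distance of √(3² + 2²) ≈ 4.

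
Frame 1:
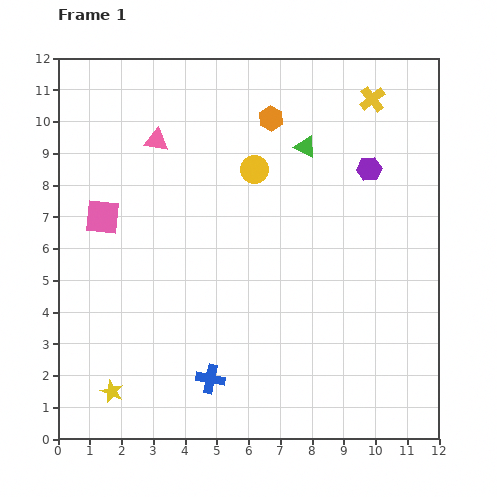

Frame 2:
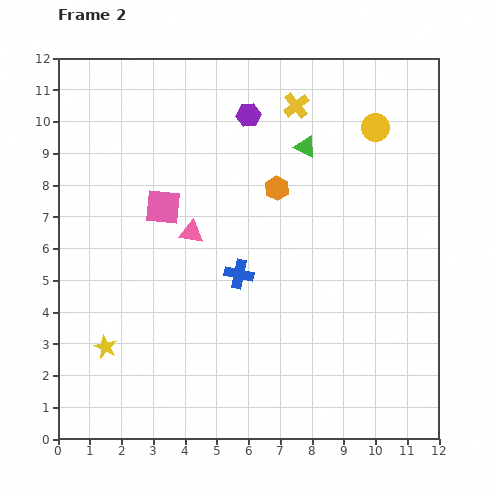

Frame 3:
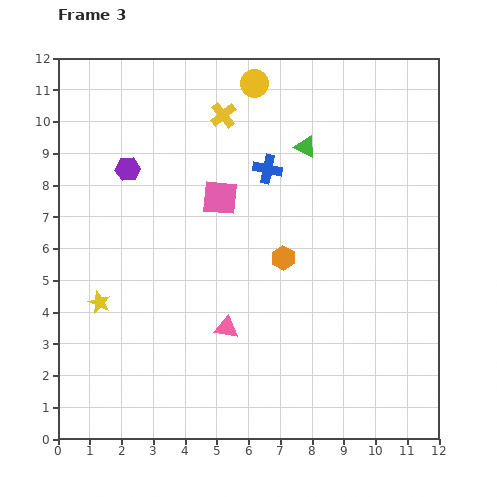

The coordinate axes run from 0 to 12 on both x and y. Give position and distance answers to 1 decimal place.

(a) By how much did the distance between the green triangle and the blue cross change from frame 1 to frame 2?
-3.4

Distance in frame 1: 7.9. Distance in frame 2: 4.5.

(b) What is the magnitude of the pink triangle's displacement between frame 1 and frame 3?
6.3

The pink triangle moved from (3.1, 9.4) to (5.3, 3.5), a distance of √(2.2² + 5.9²) ≈ 6.3.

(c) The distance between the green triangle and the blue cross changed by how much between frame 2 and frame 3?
-3.1

Distance in frame 2: 4.5. Distance in frame 3: 1.4.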